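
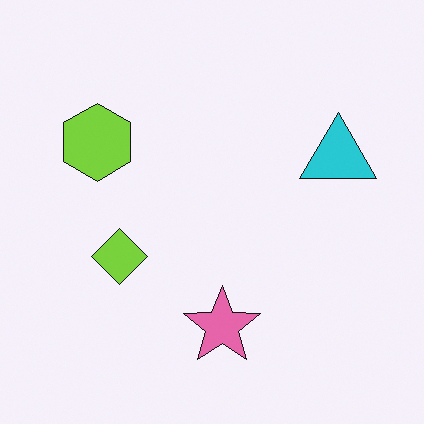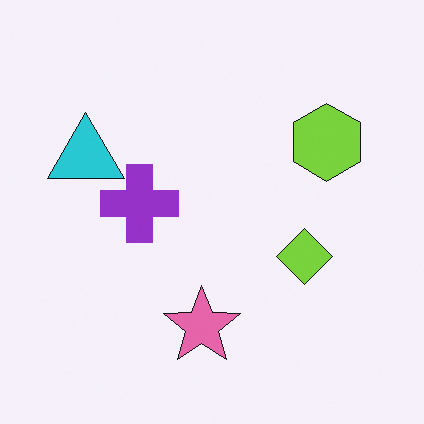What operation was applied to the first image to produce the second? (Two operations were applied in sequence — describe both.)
The second image is the first flipped horizontally (left ↔ right), then overlaid with an additional purple cross.

The cyan triangle is in the right of the first image and the left of the second — shapes on opposite sides of the vertical midline have swapped in a mirror flip. A purple cross appears in the second image that is absent from the first.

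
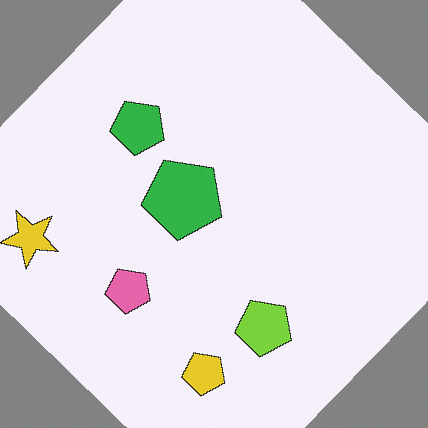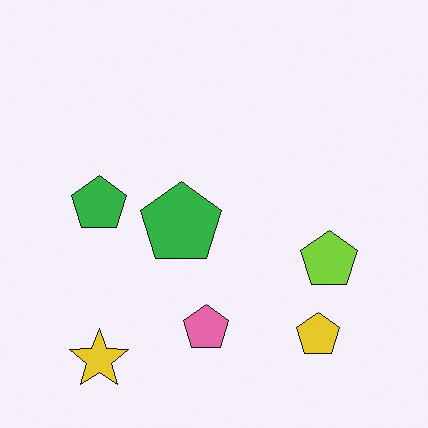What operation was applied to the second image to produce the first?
The transformation is: rotated clockwise by a large amount — several tens of degrees.

Every shape is tilted by the same angle and the image corners show triangular fill wedges — a whole-image rotation by a non-right angle.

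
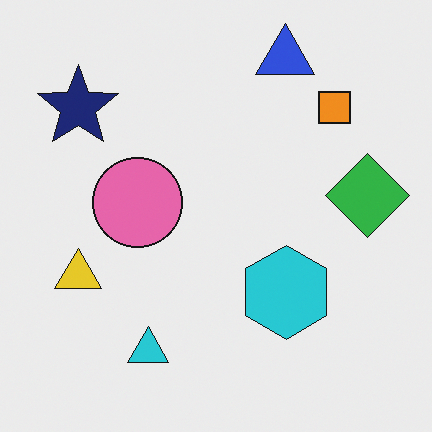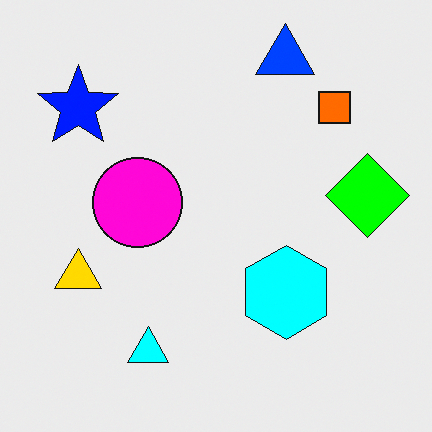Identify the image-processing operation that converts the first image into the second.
Heavily oversaturated.

All colors are more vivid — a global saturation change.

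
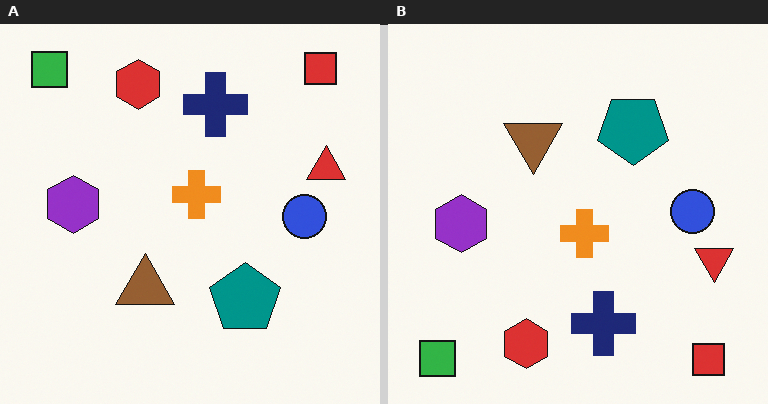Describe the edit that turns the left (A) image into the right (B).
The image was flipped vertically (top ↔ bottom).

The red square is in the top-right of the left (A) image and the bottom-right of the right (B) — shapes on opposite sides of the horizontal midline have swapped in a mirror flip.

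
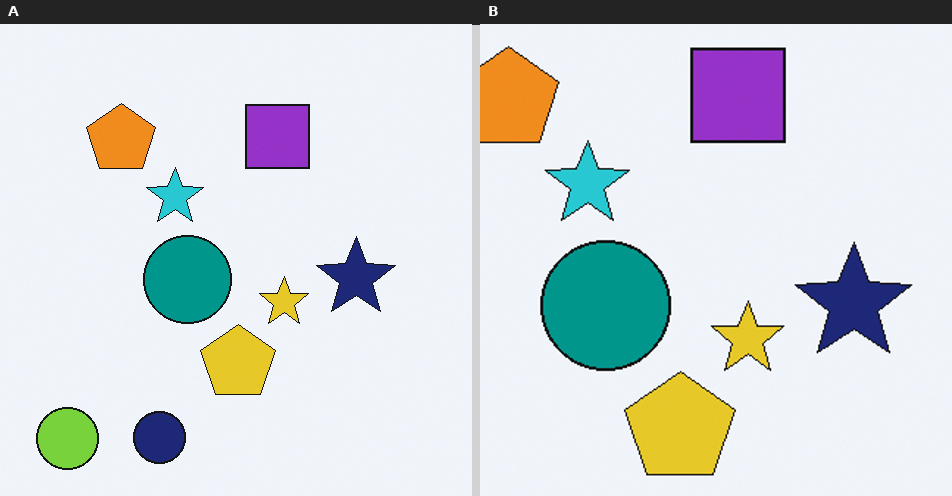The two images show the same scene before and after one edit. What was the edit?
Cropped slightly and scaled back up.

The visible shapes are larger and the field of view is narrower; shapes near the original edges may be partly or wholly outside the frame — a crop-and-rescale.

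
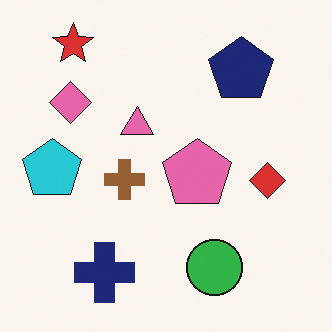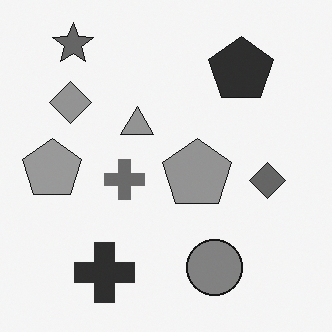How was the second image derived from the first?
It was converted to grayscale.

All color is removed — every shape is now a shade of grey.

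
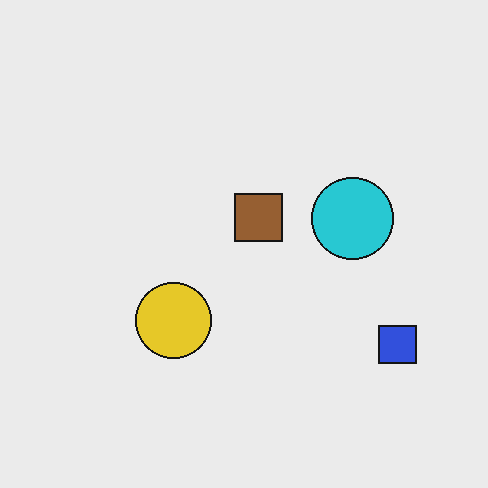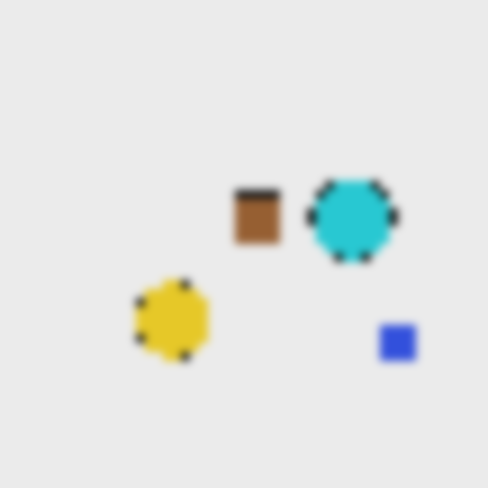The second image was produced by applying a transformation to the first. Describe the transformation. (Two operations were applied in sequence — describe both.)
The image was coarsely pixelated, then moderately blurred.

Shapes are reduced to large square blocks; fine edges and outlines are lost — a downscale-then-upscale (mosaic) effect. Shape edges and outlines are uniformly softened across the whole image.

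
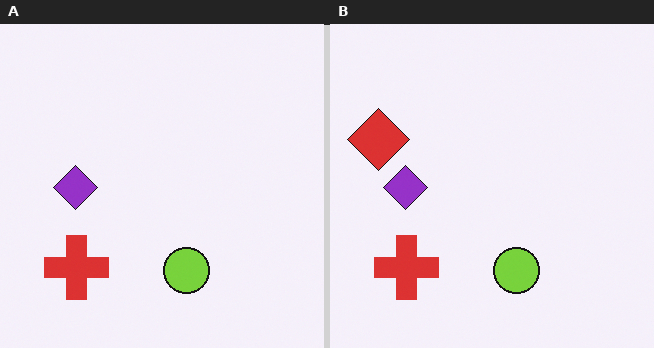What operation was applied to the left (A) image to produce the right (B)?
Overlaid with an additional red diamond.

A red diamond appears in the right (B) image that is absent from the left (A).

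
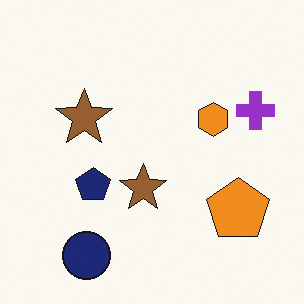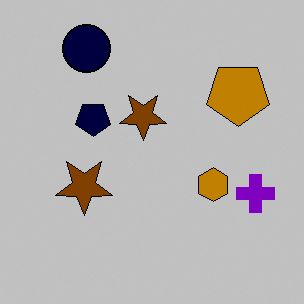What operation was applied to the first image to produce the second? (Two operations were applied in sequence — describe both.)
This is the original image flipped vertically (top ↔ bottom), then heavily posterized to just a handful of flat colors.

The navy circle is in the bottom-left of the first image and the top-left of the second — shapes on opposite sides of the horizontal midline have swapped in a mirror flip. Each flat color has snapped to a coarser quantized level — most visibly, the near-white background has dropped to a flat grey.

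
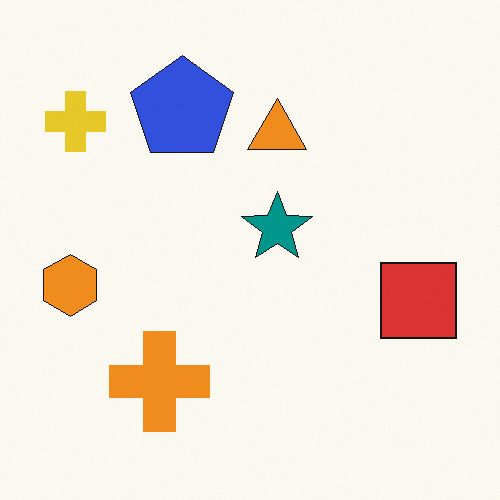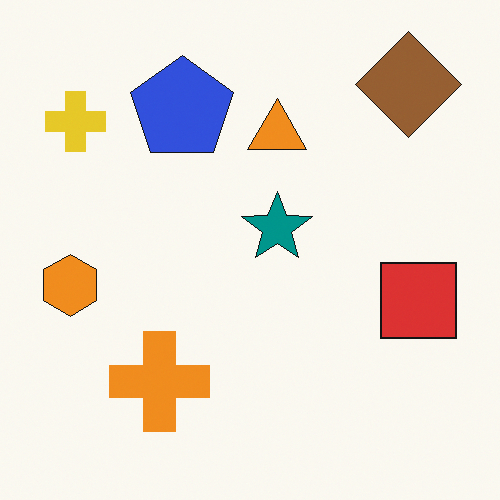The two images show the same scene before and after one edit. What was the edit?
This is the original image overlaid with an additional brown diamond.

A brown diamond appears in the second image that is absent from the first.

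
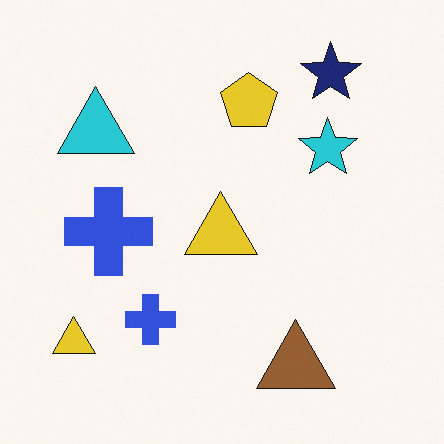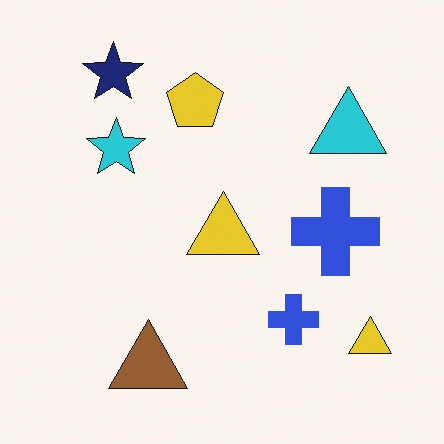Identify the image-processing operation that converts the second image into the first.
It was flipped horizontally (left ↔ right).

The cyan triangle is in the top-right of the second image and the top-left of the first — shapes on opposite sides of the vertical midline have swapped in a mirror flip.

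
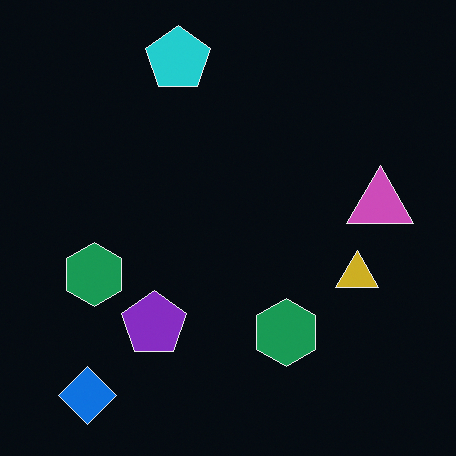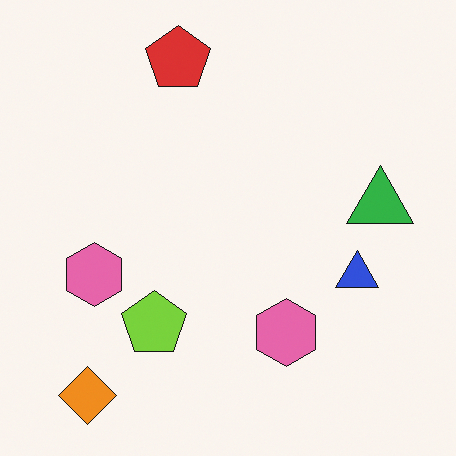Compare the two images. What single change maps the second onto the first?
The transformation is: color-inverted (negative).

The light background has become dark and every shape's color is its complement — a photographic negative.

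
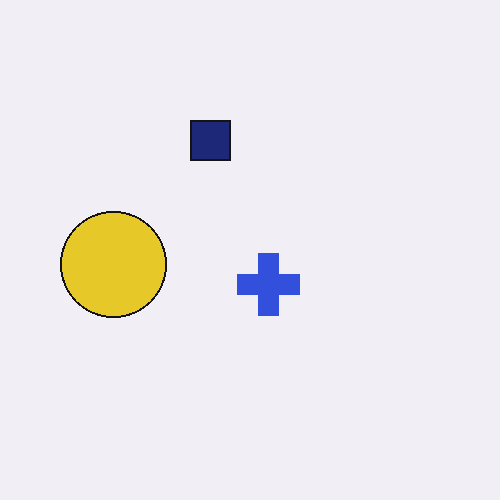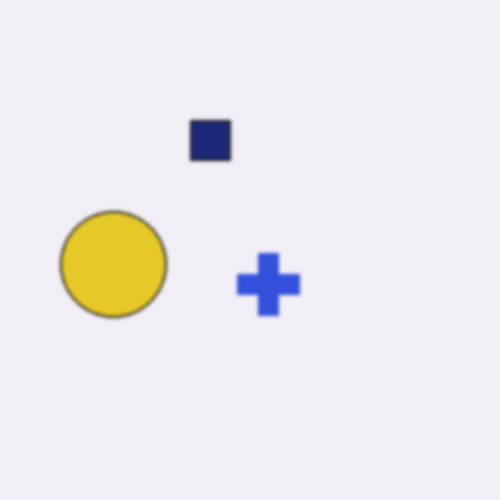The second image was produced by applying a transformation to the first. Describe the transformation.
It was slightly softened.

Shape edges and outlines are uniformly softened across the whole image.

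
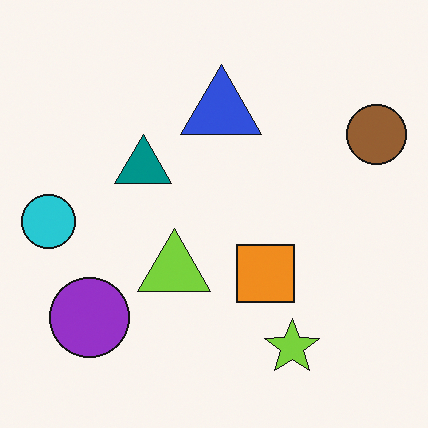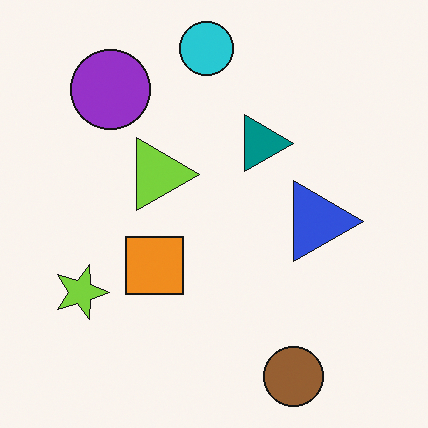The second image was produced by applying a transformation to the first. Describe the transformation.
The image was rotated 90° clockwise.

The brown circle sits in the top-right of the first image and the bottom-right of the second — consistent with a whole-image 90° clockwise rotation.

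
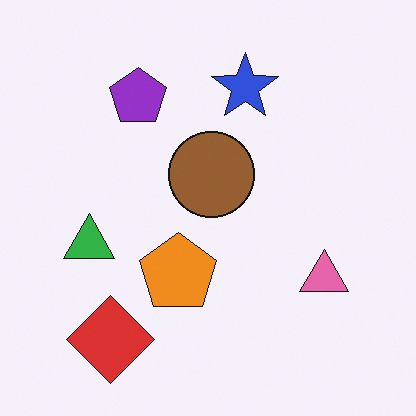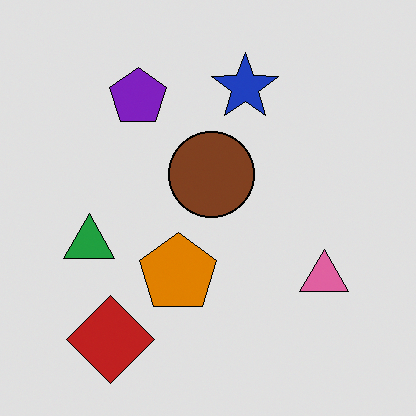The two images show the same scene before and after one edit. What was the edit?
The second image is the first posterized to a reduced palette.

Each flat color has snapped to a coarser quantized level — most visibly, the near-white background has dropped to a flat grey.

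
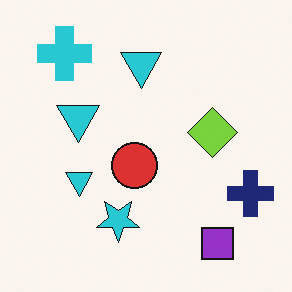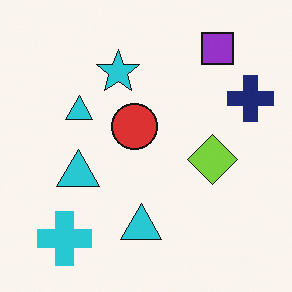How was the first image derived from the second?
This is the original image flipped vertically (top ↔ bottom).

The purple square is in the top-right of the second image and the bottom-right of the first — shapes on opposite sides of the horizontal midline have swapped in a mirror flip.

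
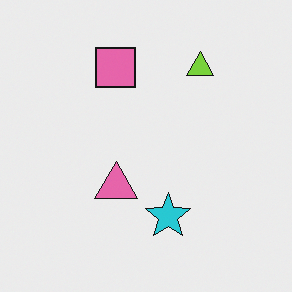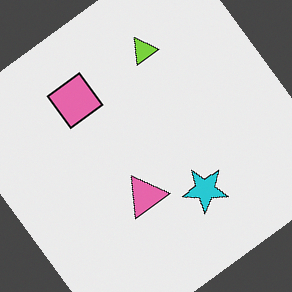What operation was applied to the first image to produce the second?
Rotated counter-clockwise by a large amount — several tens of degrees.

Every shape is tilted by the same angle and the image corners show triangular fill wedges — a whole-image rotation by a non-right angle.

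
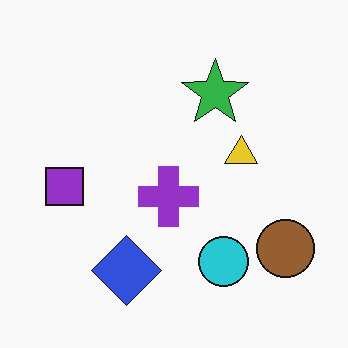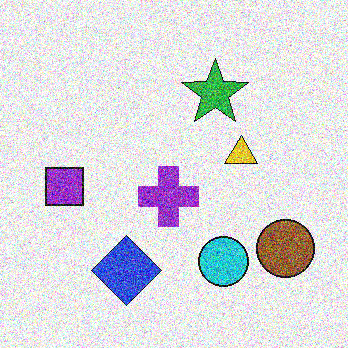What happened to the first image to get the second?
Degraded with a thick layer of grain.

Random speckle covers the whole image, including the flat background.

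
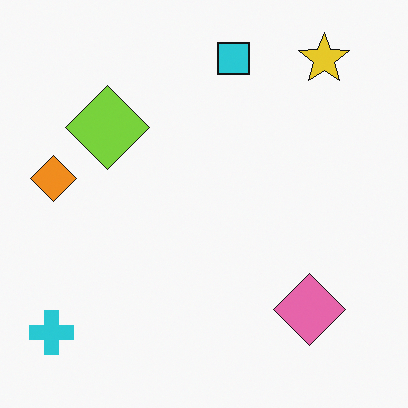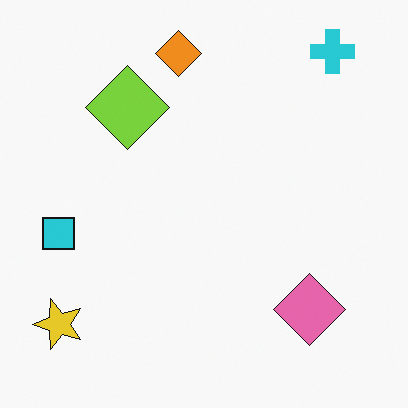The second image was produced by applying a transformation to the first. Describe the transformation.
Transposed (reflected across the top-left ↔ bottom-right diagonal).

Shapes have swapped their row and column positions — what was in the top-right is now in the bottom-left — a diagonal reflection.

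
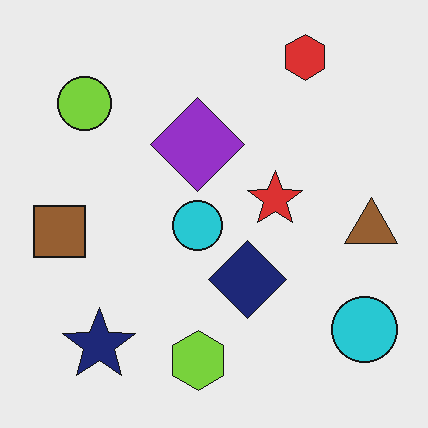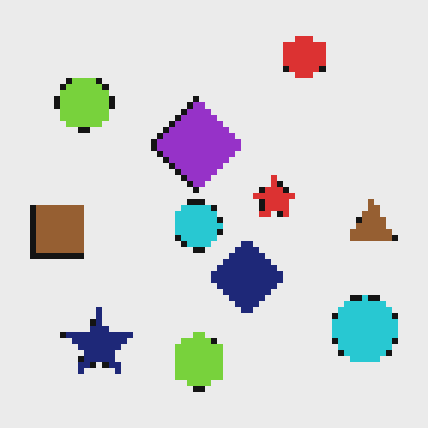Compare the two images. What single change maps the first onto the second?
Moderately pixelated.

Shapes are reduced to large square blocks; fine edges and outlines are lost — a downscale-then-upscale (mosaic) effect.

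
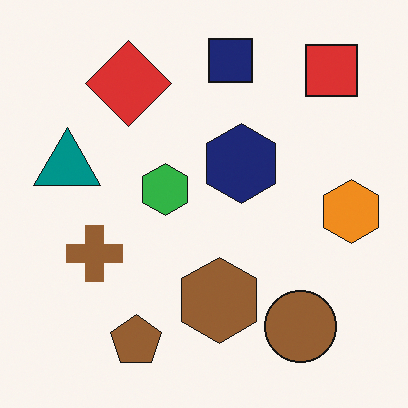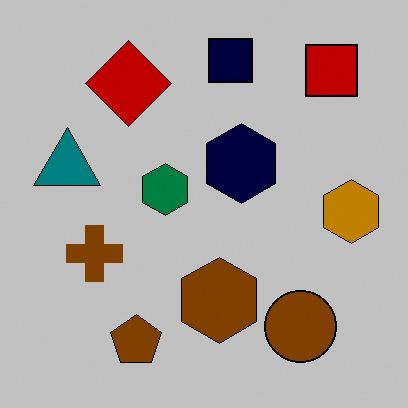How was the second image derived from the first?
The image was heavily posterized to just a handful of flat colors.

Each flat color has snapped to a coarser quantized level — most visibly, the near-white background has dropped to a flat grey.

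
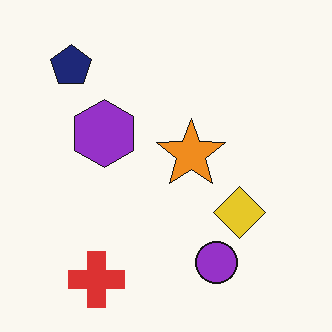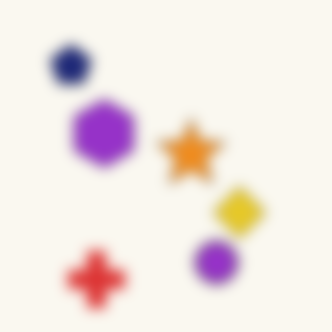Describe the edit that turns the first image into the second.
The image was strongly gaussian-blurred.

Shape edges and outlines are uniformly softened across the whole image.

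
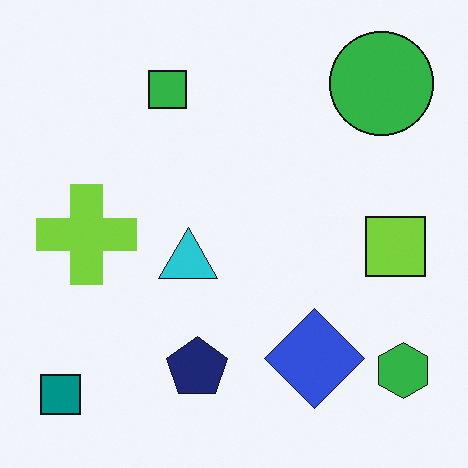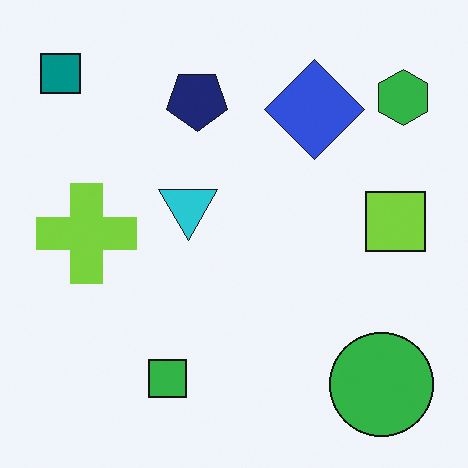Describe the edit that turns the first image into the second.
The image was flipped vertically (top ↔ bottom).

The teal square is in the bottom-left of the first image and the top-left of the second — shapes on opposite sides of the horizontal midline have swapped in a mirror flip.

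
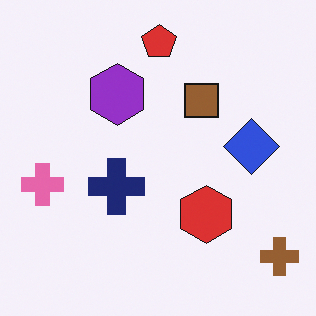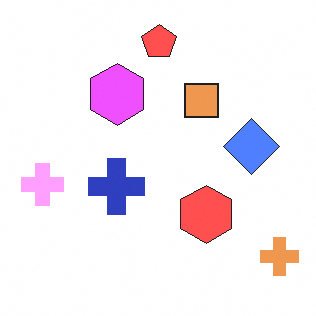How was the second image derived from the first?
This is the original image brightened a lot.

Every pixel — background and shapes alike — is uniformly brightened.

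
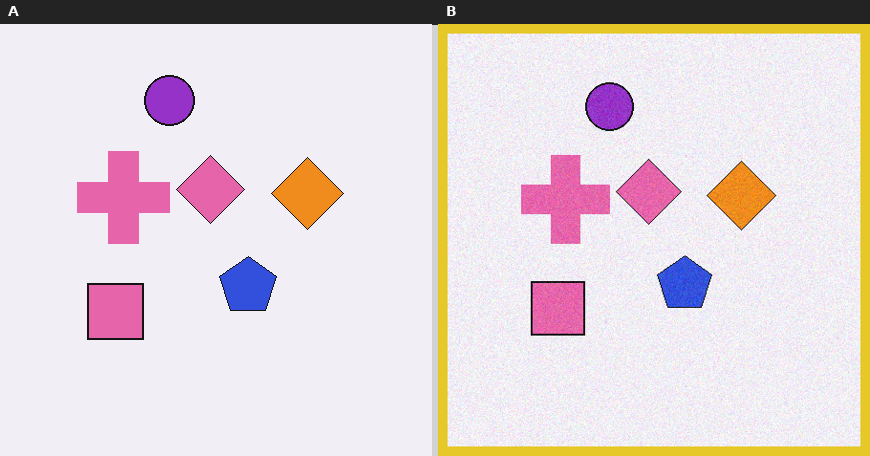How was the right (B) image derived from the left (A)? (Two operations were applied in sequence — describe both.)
The right (B) image is the left (A) degraded with a light layer of grain, then framed with a yellow border.

Random speckle covers the whole image, including the flat background. A solid yellow frame runs around the edge of the right (B) image, with the content slightly shrunk inside it.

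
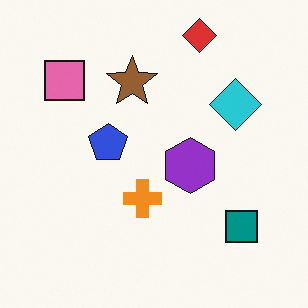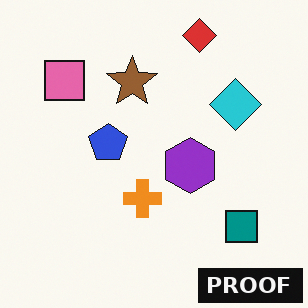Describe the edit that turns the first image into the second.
The image was watermarked with the text "PROOF" in the lower-right corner.

A dark label reading "PROOF" appears in the lower-right corner.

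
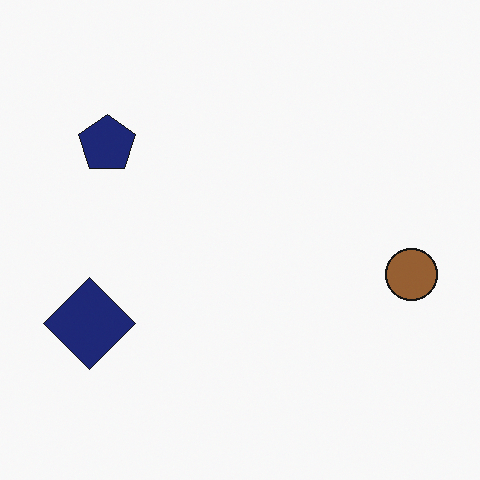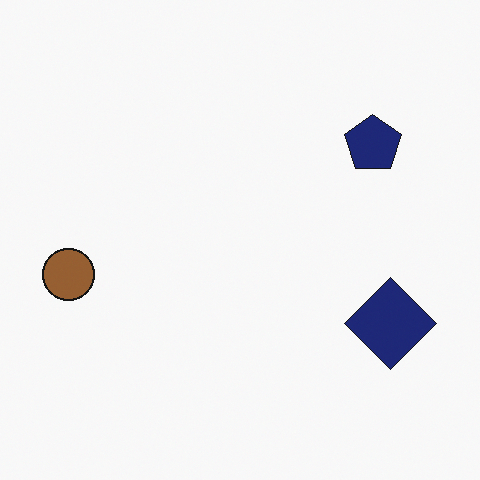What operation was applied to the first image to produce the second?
This is the original image flipped horizontally (left ↔ right).

The brown circle is in the right of the first image and the left of the second — shapes on opposite sides of the vertical midline have swapped in a mirror flip.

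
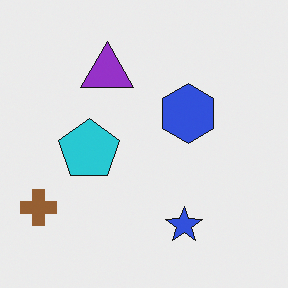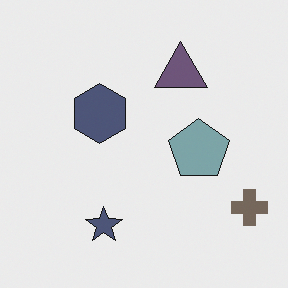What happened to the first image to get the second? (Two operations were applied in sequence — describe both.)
It was made much more muted (saturation change), then flipped horizontally (left ↔ right).

All colors are more muted and greyish — a global saturation change. The brown cross is in the bottom-left of the first image and the bottom-right of the second — shapes on opposite sides of the vertical midline have swapped in a mirror flip.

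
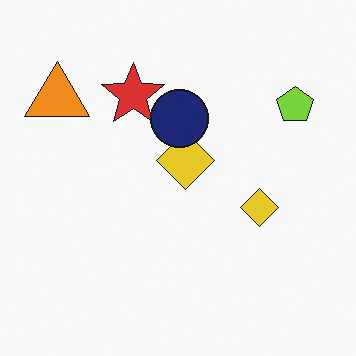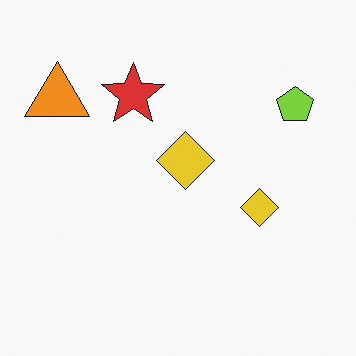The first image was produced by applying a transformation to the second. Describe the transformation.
It was overlaid with an additional navy circle.

A navy circle appears in the first image that is absent from the second.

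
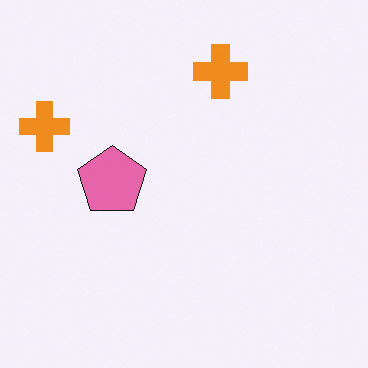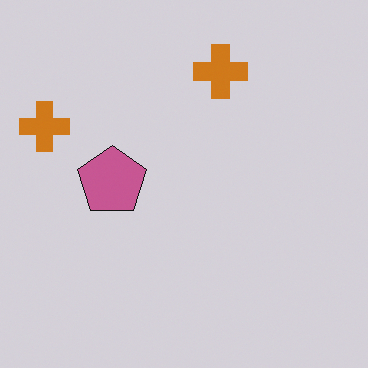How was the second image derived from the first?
The transformation is: slightly darkened.

Every pixel — background and shapes alike — is uniformly darkened.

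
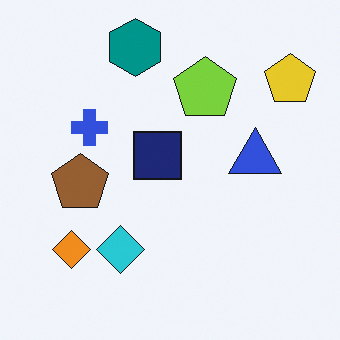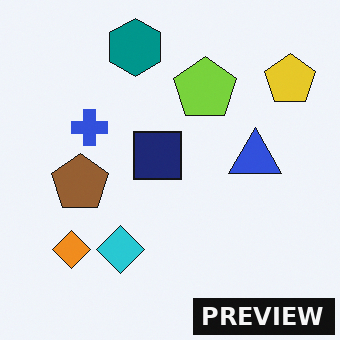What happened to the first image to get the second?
This is the original image watermarked with the text "PREVIEW" in the lower-right corner.

A dark label reading "PREVIEW" appears in the lower-right corner.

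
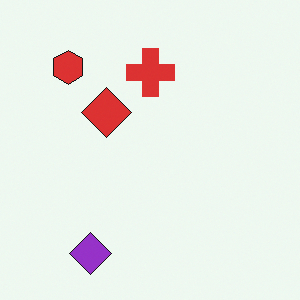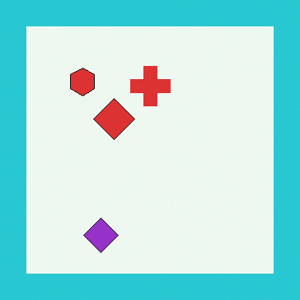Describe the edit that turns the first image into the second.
This is the original image framed with a cyan border.

A solid cyan frame runs around the edge of the second image, with the content slightly shrunk inside it.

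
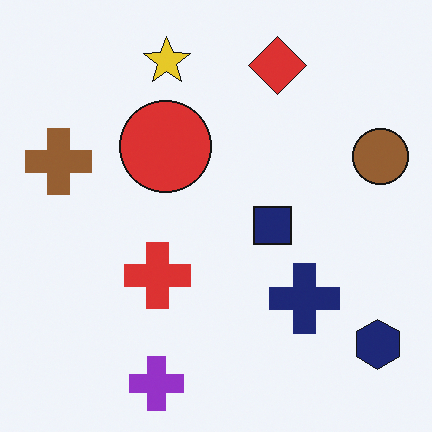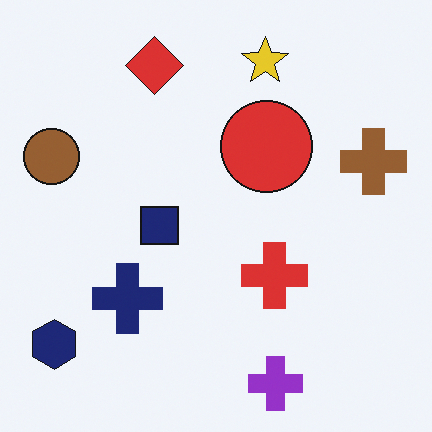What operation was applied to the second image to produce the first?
The transformation is: flipped horizontally (left ↔ right).

The brown circle is in the left of the second image and the right of the first — shapes on opposite sides of the vertical midline have swapped in a mirror flip.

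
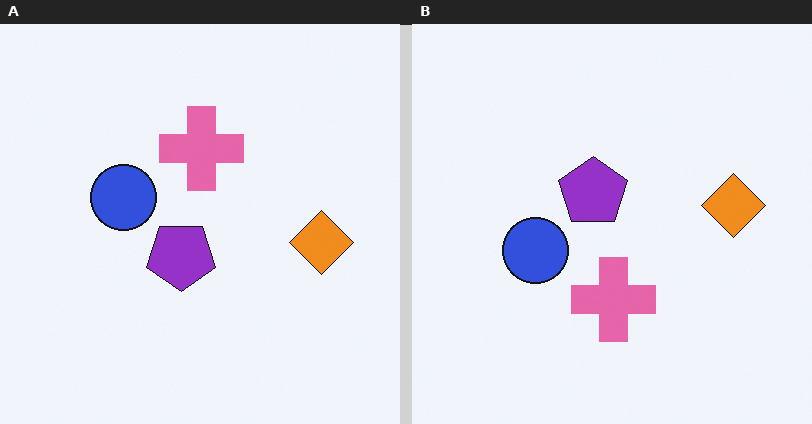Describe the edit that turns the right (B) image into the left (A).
This is the original image flipped vertically (top ↔ bottom).

The pink cross is in the bottom of the right (B) image and the top of the left (A) — shapes on opposite sides of the horizontal midline have swapped in a mirror flip.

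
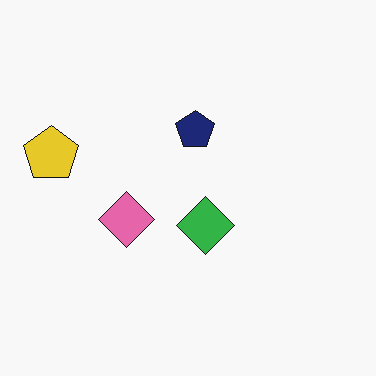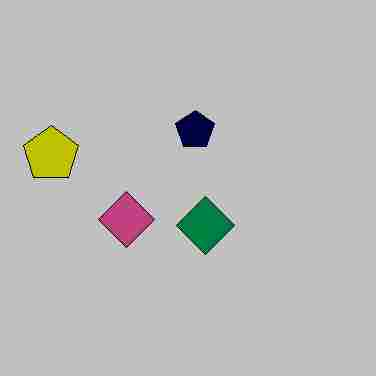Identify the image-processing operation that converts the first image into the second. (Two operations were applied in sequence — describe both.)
This is the original image heavily posterized to just a handful of flat colors, then degraded with heavy JPEG compression.

Each flat color has snapped to a coarser quantized level — most visibly, the near-white background has dropped to a flat grey. Blocky 8×8 compression artifacts appear around shape edges and the flat background shows ringing — characteristic JPEG degradation.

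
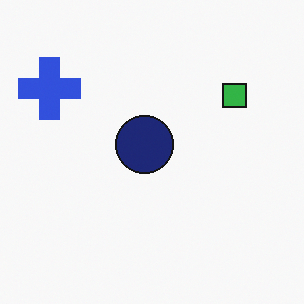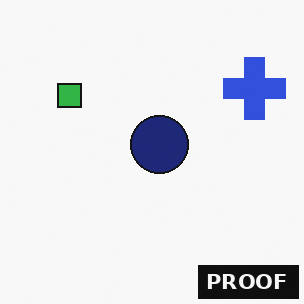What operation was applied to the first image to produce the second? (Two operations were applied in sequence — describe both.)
The second image is the first flipped horizontally (left ↔ right), then watermarked with the text "PROOF" in the lower-right corner.

The blue cross is in the top-left of the first image and the top-right of the second — shapes on opposite sides of the vertical midline have swapped in a mirror flip. A dark label reading "PROOF" appears in the lower-right corner.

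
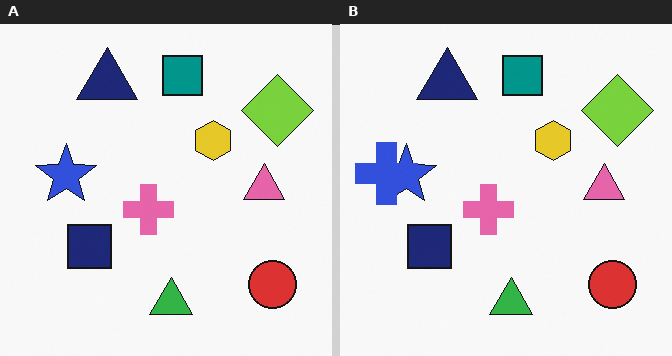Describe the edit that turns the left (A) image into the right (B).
The right (B) image is the left (A) overlaid with an additional blue cross.

A blue cross appears in the right (B) image that is absent from the left (A).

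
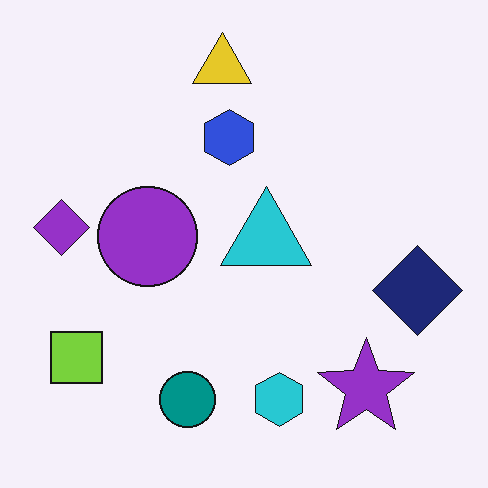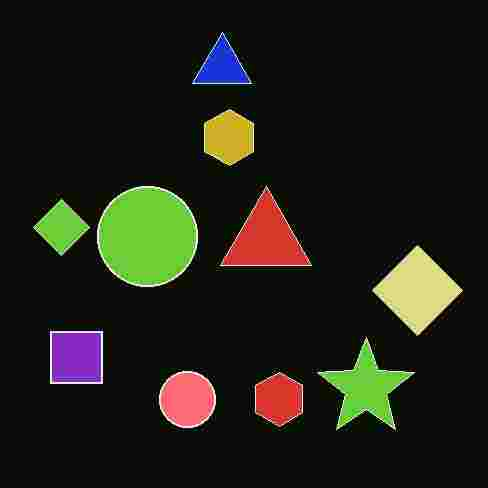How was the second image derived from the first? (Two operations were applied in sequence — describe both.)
The image was color-inverted (negative), then heavily JPEG-compressed with obvious blocking artifacts.

The light background has become dark and every shape's color is its complement — a photographic negative. Blocky 8×8 compression artifacts appear around shape edges and the flat background shows ringing — characteristic JPEG degradation.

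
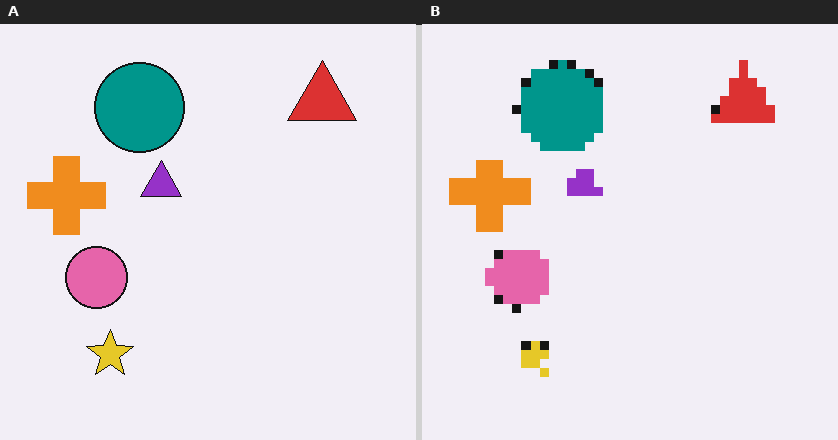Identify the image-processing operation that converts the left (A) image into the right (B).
The transformation is: coarsely pixelated.

Shapes are reduced to large square blocks; fine edges and outlines are lost — a downscale-then-upscale (mosaic) effect.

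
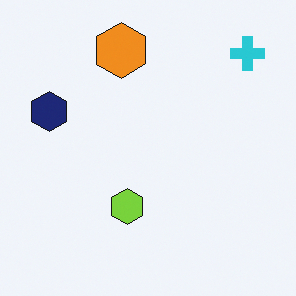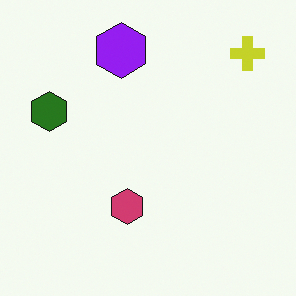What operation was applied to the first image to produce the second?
The second image is the first hue-shifted by a large amount.

Every shape's color has rotated by the same amount around the hue wheel — a uniform hue shift.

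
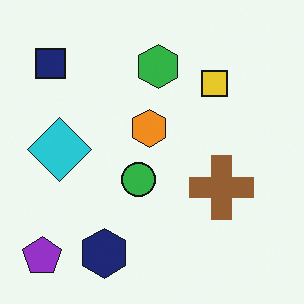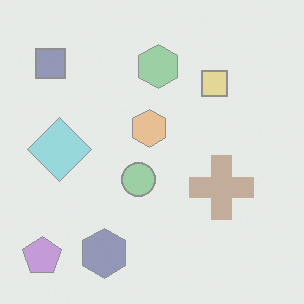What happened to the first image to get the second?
The transformation is: given much lower contrast.

Tones are pushed toward mid-grey across the whole image — a global contrast change.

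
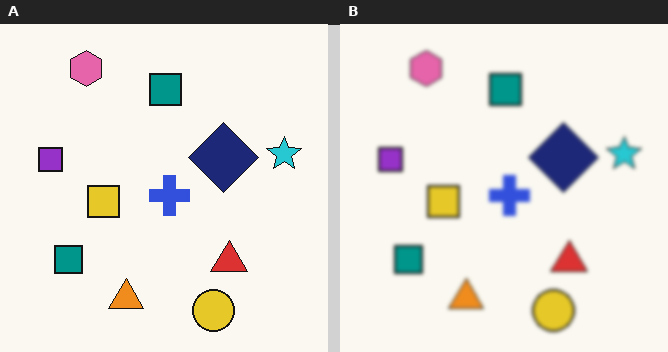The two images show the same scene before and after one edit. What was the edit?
It was lightly blurred.

Shape edges and outlines are uniformly softened across the whole image.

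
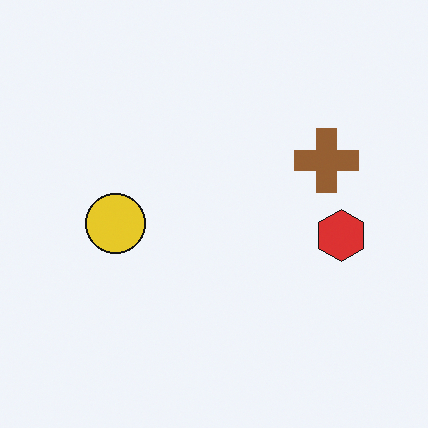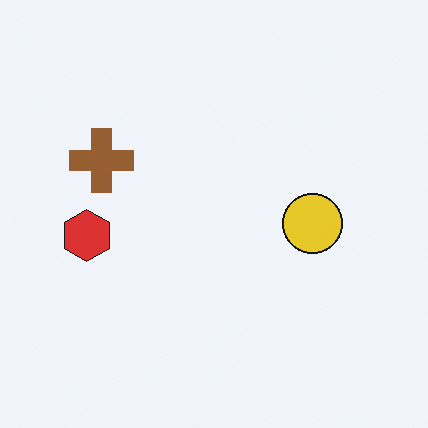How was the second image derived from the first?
This is the original image flipped horizontally (left ↔ right).

The red hexagon is in the right of the first image and the left of the second — shapes on opposite sides of the vertical midline have swapped in a mirror flip.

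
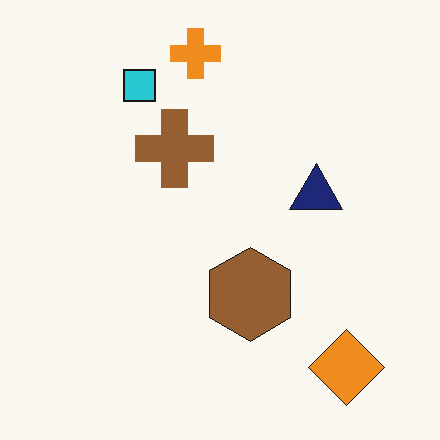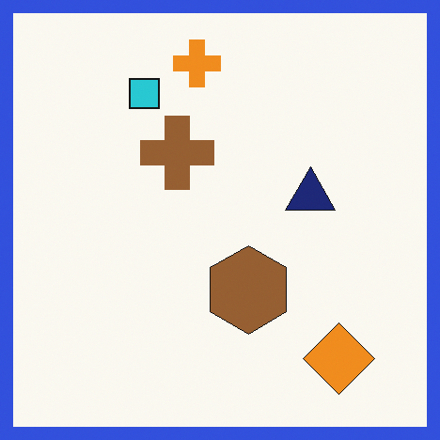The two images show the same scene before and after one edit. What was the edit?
It was framed with a blue border.

A solid blue frame runs around the edge of the second image, with the content slightly shrunk inside it.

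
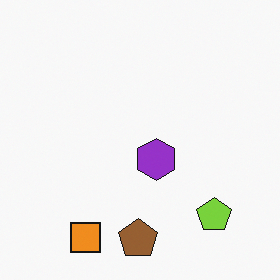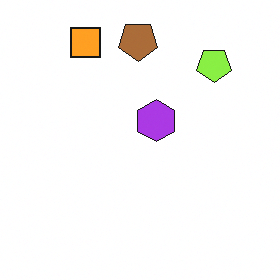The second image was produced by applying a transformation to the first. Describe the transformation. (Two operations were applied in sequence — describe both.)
This is the original image brightened a little, then flipped vertically (top ↔ bottom).

Every pixel — background and shapes alike — is uniformly brightened. The brown pentagon is in the bottom of the first image and the top of the second — shapes on opposite sides of the horizontal midline have swapped in a mirror flip.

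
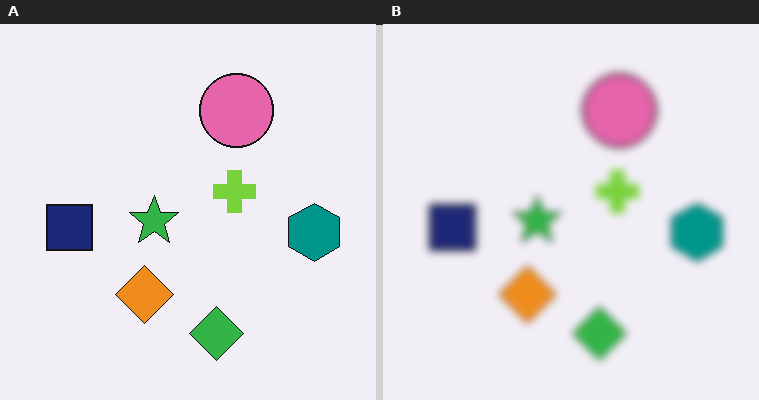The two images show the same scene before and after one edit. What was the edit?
The transformation is: noticeably gaussian-blurred.

Shape edges and outlines are uniformly softened across the whole image.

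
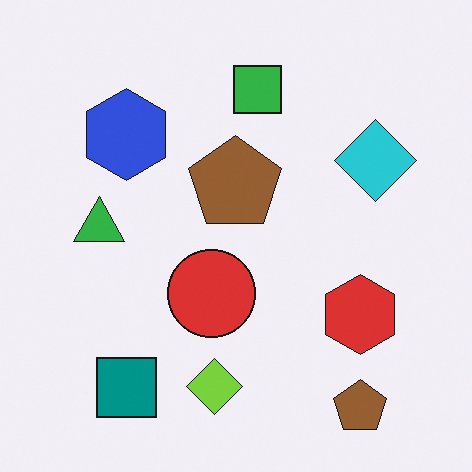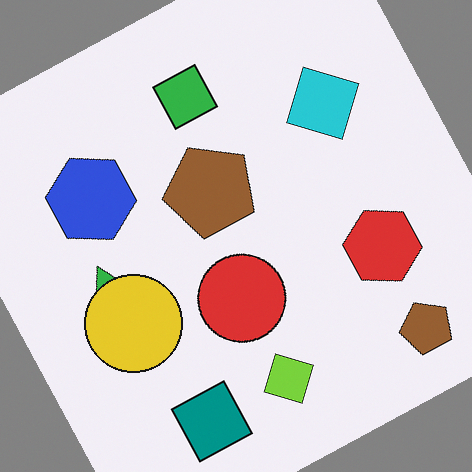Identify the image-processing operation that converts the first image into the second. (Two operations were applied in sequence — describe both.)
Rotated counter-clockwise by a moderate amount, then overlaid with an additional yellow circle.

Every shape is tilted by the same angle and the image corners show triangular fill wedges — a whole-image rotation by a non-right angle. A yellow circle appears in the second image that is absent from the first.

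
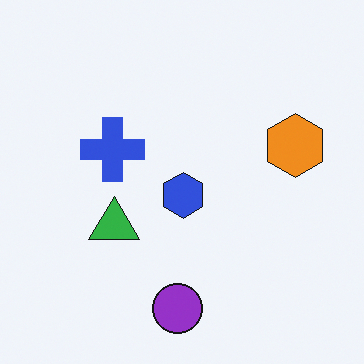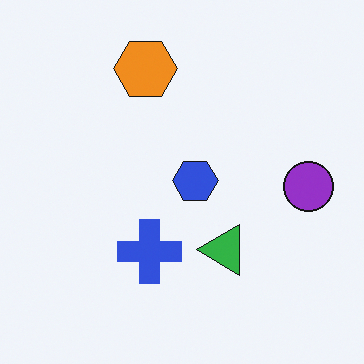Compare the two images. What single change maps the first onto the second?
The image was rotated 90° counter-clockwise.

The purple circle sits in the bottom of the first image and the right of the second — consistent with a whole-image 90° counter-clockwise rotation.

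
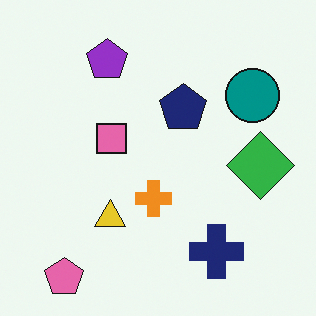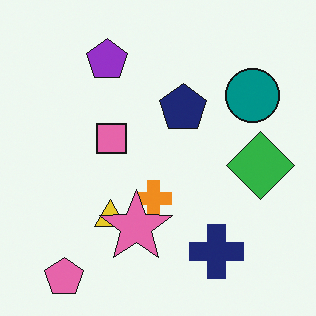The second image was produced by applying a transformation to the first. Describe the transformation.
Overlaid with an additional pink star.

A pink star appears in the second image that is absent from the first.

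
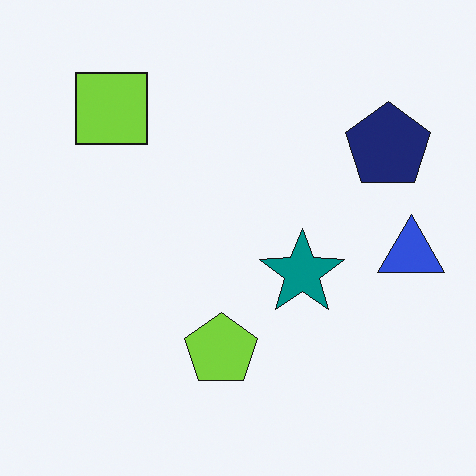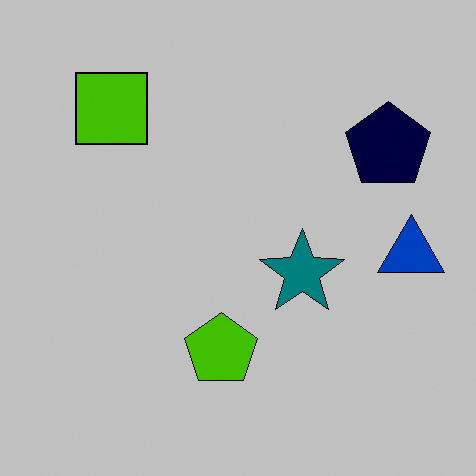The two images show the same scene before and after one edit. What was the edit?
The transformation is: aggressively posterized.

Each flat color has snapped to a coarser quantized level — most visibly, the near-white background has dropped to a flat grey.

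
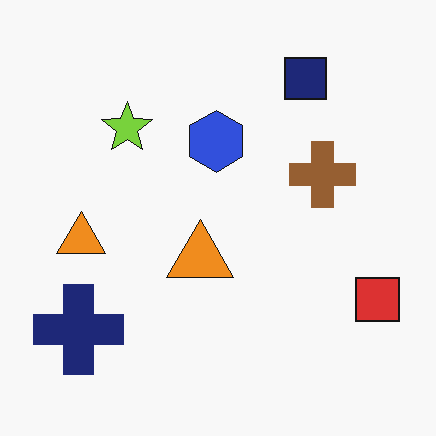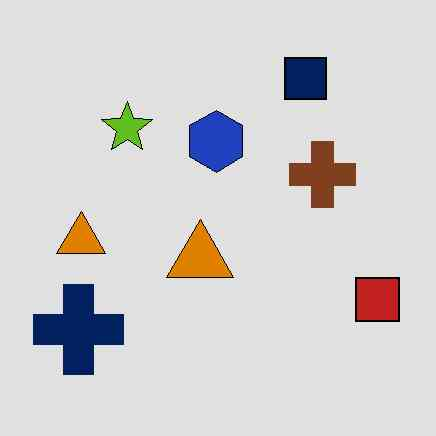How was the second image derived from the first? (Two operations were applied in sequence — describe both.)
The transformation is: posterized to a reduced palette, then JPEG-compressed with visible artifacts.

Each flat color has snapped to a coarser quantized level — most visibly, the near-white background has dropped to a flat grey. Blocky 8×8 compression artifacts appear around shape edges and the flat background shows ringing — characteristic JPEG degradation.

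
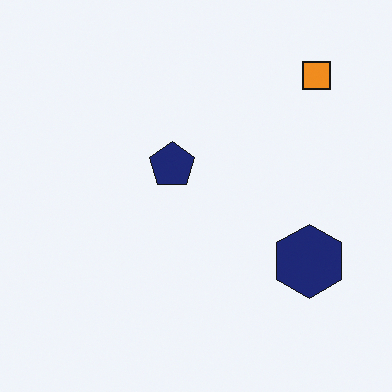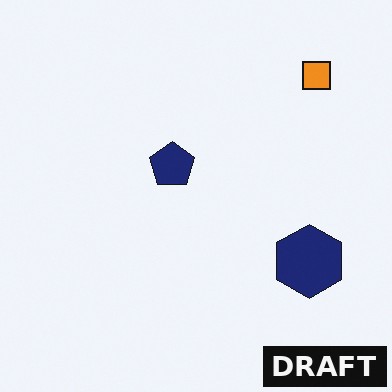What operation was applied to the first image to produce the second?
The image was watermarked with the text "DRAFT" in the lower-right corner.

A dark label reading "DRAFT" appears in the lower-right corner.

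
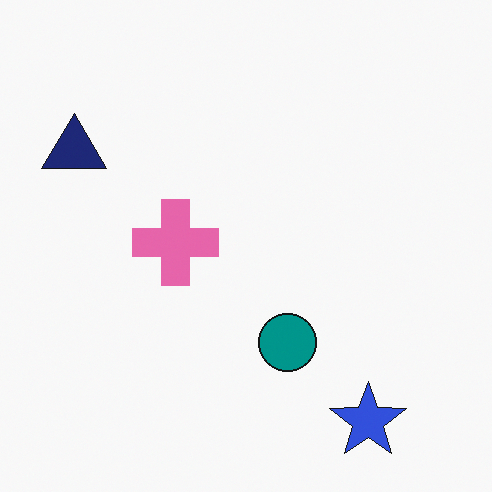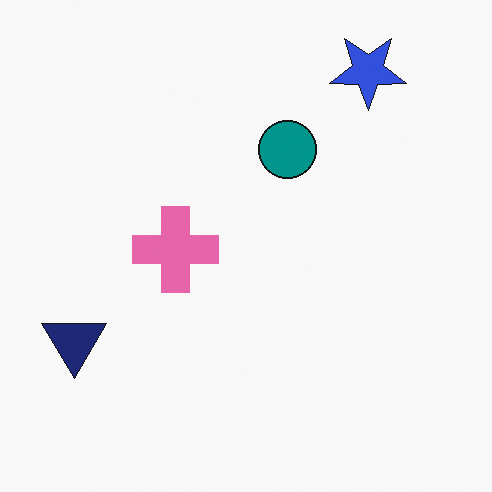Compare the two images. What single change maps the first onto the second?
The second image is the first flipped vertically (top ↔ bottom).

The blue star is in the bottom-right of the first image and the top-right of the second — shapes on opposite sides of the horizontal midline have swapped in a mirror flip.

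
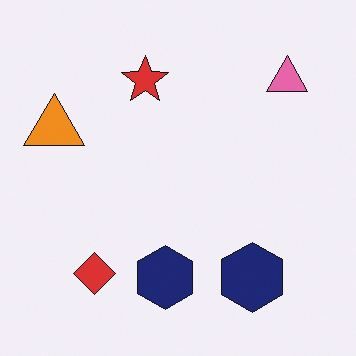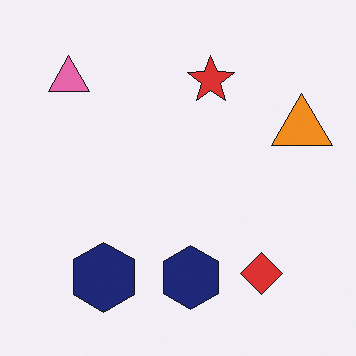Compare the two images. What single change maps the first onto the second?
Flipped horizontally (left ↔ right).

The orange triangle is in the left of the first image and the right of the second — shapes on opposite sides of the vertical midline have swapped in a mirror flip.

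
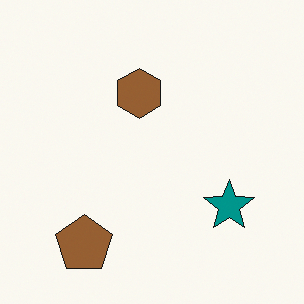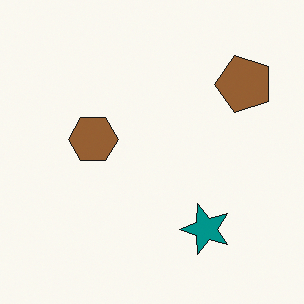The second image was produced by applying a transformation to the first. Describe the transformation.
Transposed (reflected across the top-left ↔ bottom-right diagonal).

Shapes have swapped their row and column positions — what was in the top-right is now in the bottom-left — a diagonal reflection.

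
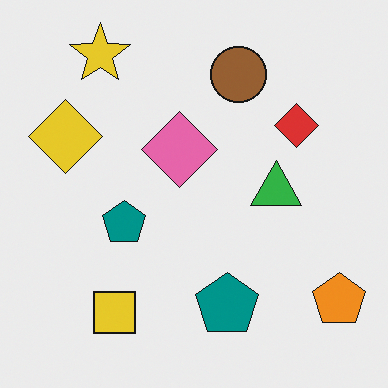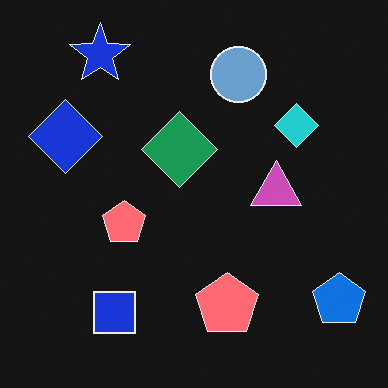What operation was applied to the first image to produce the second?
The image was color-inverted (negative).

The light background has become dark and every shape's color is its complement — a photographic negative.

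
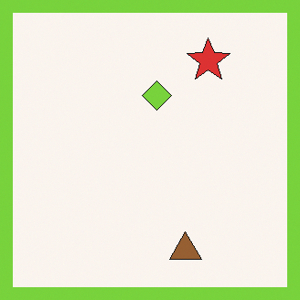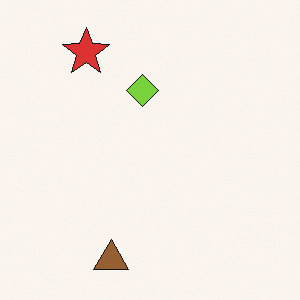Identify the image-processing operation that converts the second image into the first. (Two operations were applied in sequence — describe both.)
Flipped horizontally (left ↔ right), then framed with a lime border.

The red star is in the top-left of the second image and the top-right of the first — shapes on opposite sides of the vertical midline have swapped in a mirror flip. A solid lime frame runs around the edge of the first image, with the content slightly shrunk inside it.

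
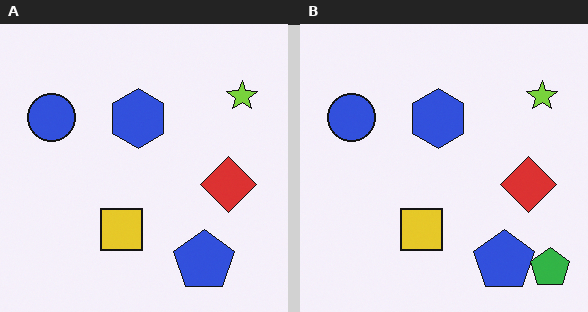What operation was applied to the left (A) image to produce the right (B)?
Overlaid with an additional green pentagon.

A green pentagon appears in the right (B) image that is absent from the left (A).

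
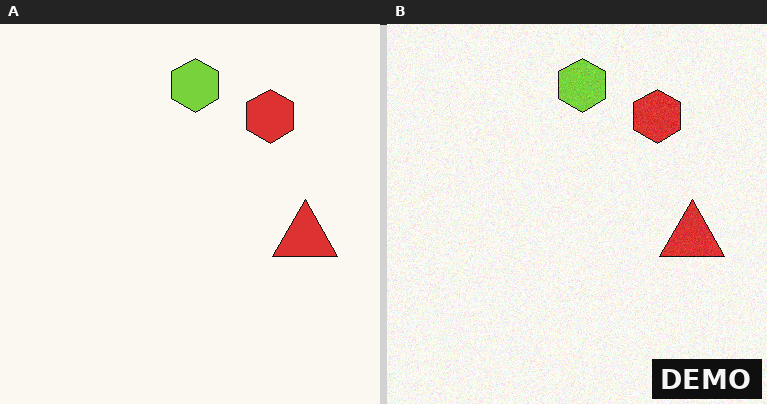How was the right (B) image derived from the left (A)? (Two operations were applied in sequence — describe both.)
The right (B) image is the left (A) degraded with a light layer of grain, then watermarked with the text "DEMO" in the lower-right corner.

Random speckle covers the whole image, including the flat background. A dark label reading "DEMO" appears in the lower-right corner.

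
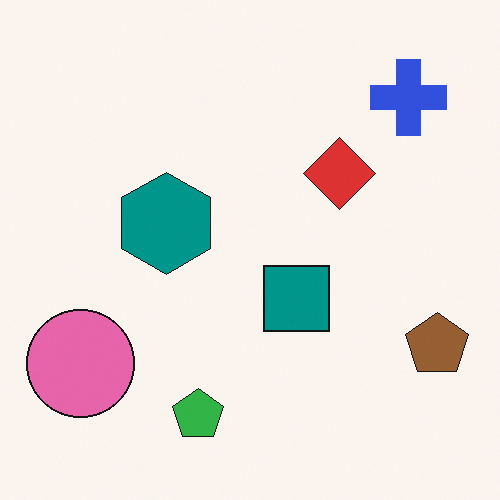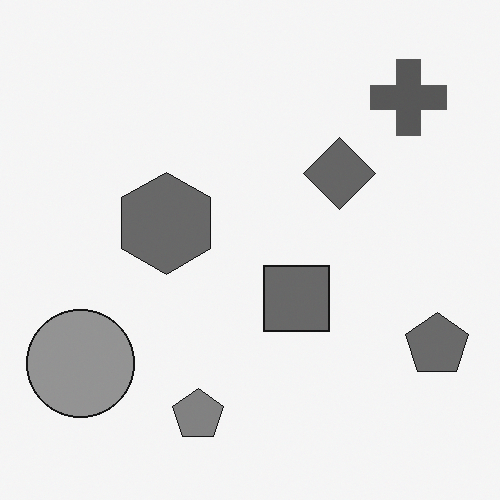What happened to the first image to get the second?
It was converted to grayscale.

All color is removed — every shape is now a shade of grey.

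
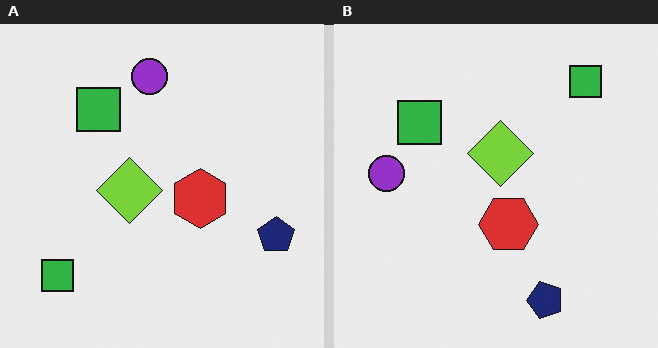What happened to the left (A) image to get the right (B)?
It was transposed (reflected across the top-left ↔ bottom-right diagonal).

Shapes have swapped their row and column positions — what was in the top-right is now in the bottom-left — a diagonal reflection.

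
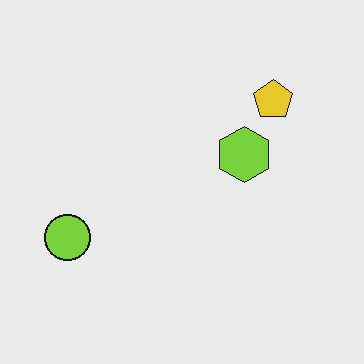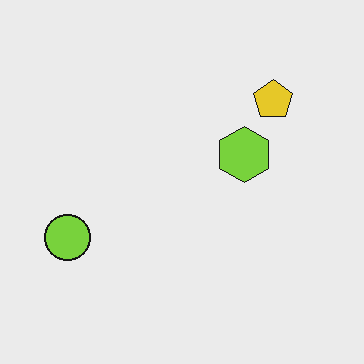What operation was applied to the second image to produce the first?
The transformation is: given moderate JPEG compression.

Blocky 8×8 compression artifacts appear around shape edges and the flat background shows ringing — characteristic JPEG degradation.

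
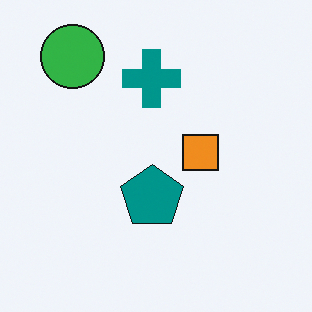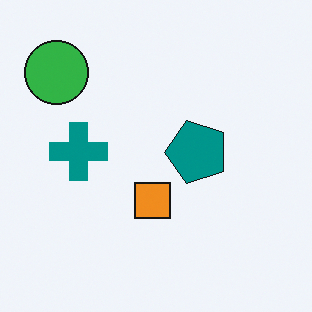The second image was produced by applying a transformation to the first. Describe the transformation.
The second image is the first transposed (reflected across the top-left ↔ bottom-right diagonal).

Shapes have swapped their row and column positions — what was in the top-right is now in the bottom-left — a diagonal reflection.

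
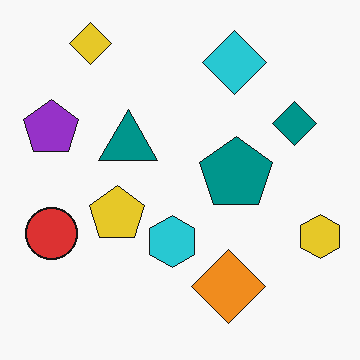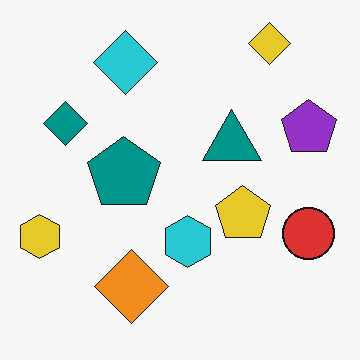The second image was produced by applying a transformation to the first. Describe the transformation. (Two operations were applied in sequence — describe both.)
Flipped horizontally (left ↔ right), then JPEG-compressed with visible artifacts.

The yellow hexagon is in the right of the first image and the left of the second — shapes on opposite sides of the vertical midline have swapped in a mirror flip. Blocky 8×8 compression artifacts appear around shape edges and the flat background shows ringing — characteristic JPEG degradation.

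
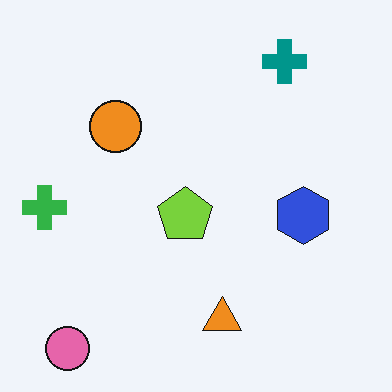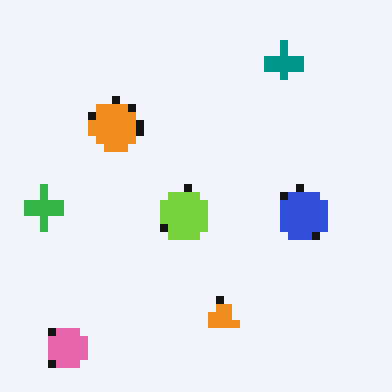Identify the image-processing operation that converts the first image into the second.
The image was pixelated into visible square blocks.

Shapes are reduced to large square blocks; fine edges and outlines are lost — a downscale-then-upscale (mosaic) effect.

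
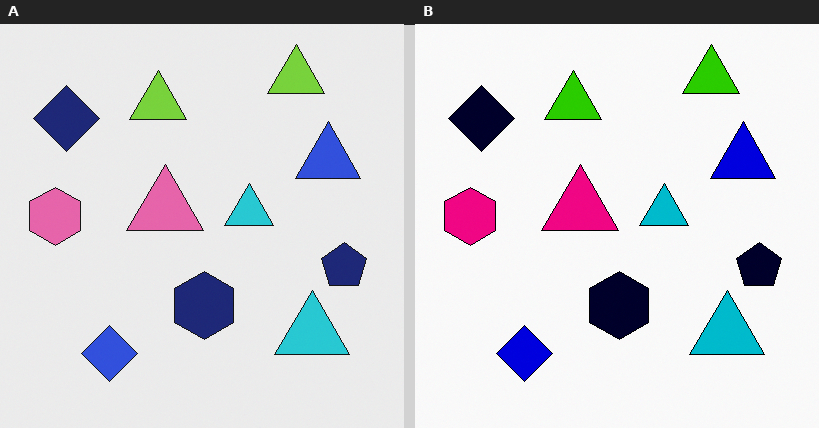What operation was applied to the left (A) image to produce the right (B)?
This is the original image boosted in contrast.

Tones are pushed away from mid-grey across the whole image — a global contrast change.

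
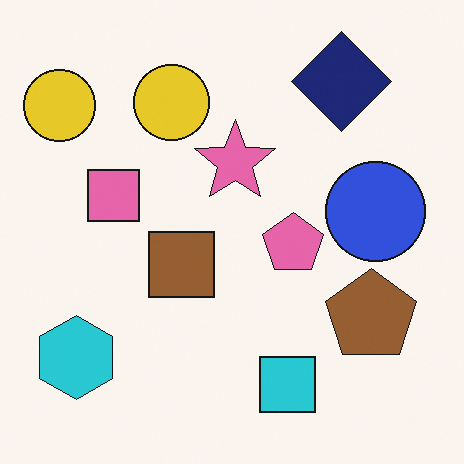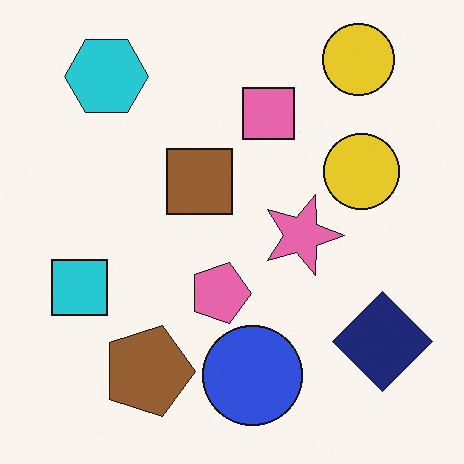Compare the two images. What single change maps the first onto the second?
The image was rotated 90° clockwise.

The cyan hexagon sits in the bottom-left of the first image and the top-left of the second — consistent with a whole-image 90° clockwise rotation.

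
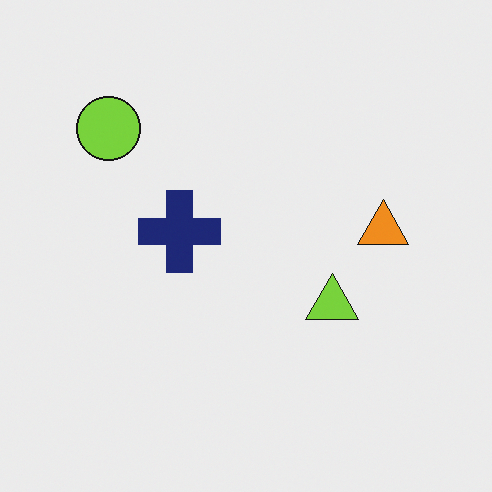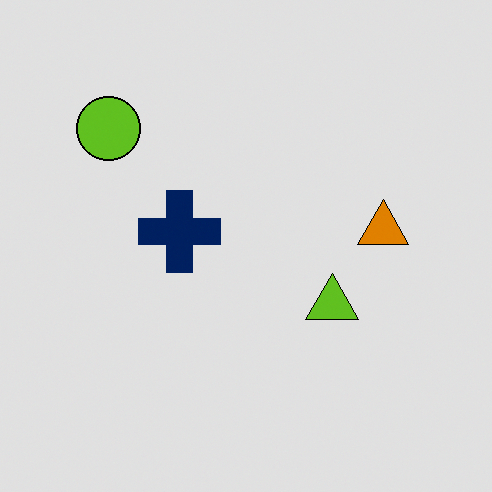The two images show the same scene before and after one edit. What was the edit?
The second image is the first moderately posterized.

Each flat color has snapped to a coarser quantized level — most visibly, the near-white background has dropped to a flat grey.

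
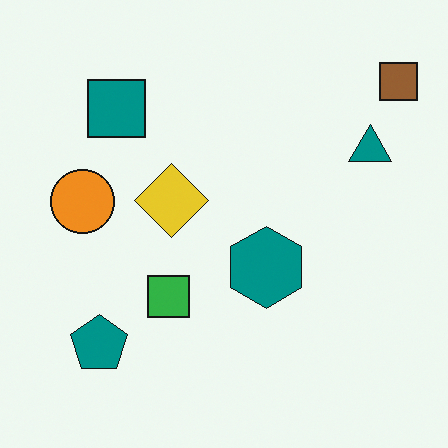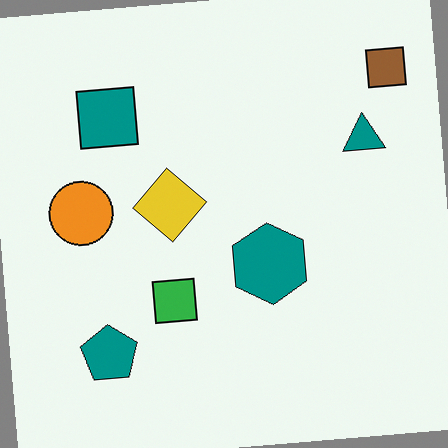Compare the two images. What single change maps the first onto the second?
The image was rotated counter-clockwise by a small amount.

Every shape is tilted by the same angle and the image corners show triangular fill wedges — a whole-image rotation by a non-right angle.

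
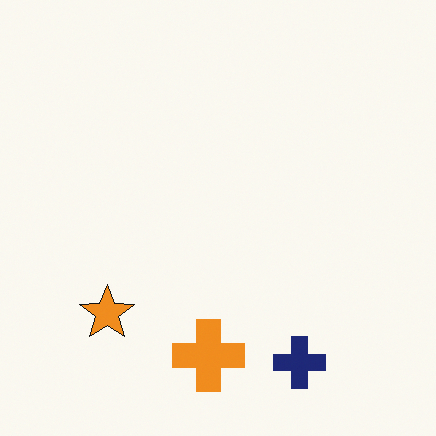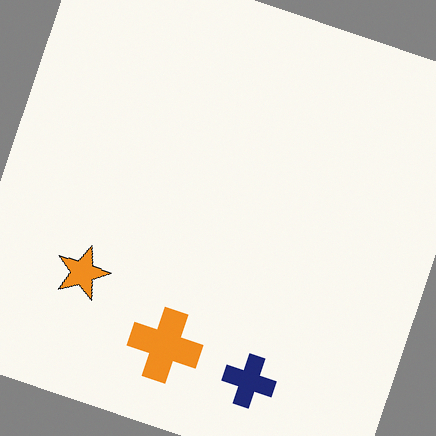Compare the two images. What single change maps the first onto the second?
It was rotated clockwise by a moderate amount.

Every shape is tilted by the same angle and the image corners show triangular fill wedges — a whole-image rotation by a non-right angle.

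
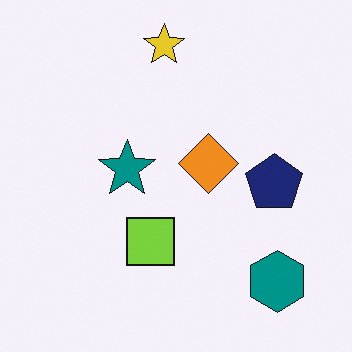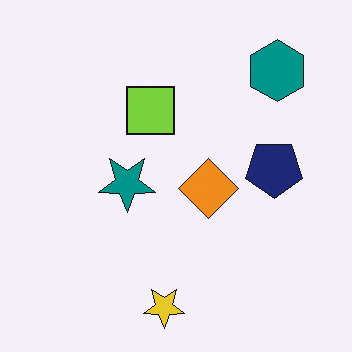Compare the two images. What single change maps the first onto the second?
This is the original image flipped vertically (top ↔ bottom).

The yellow star is in the top of the first image and the bottom of the second — shapes on opposite sides of the horizontal midline have swapped in a mirror flip.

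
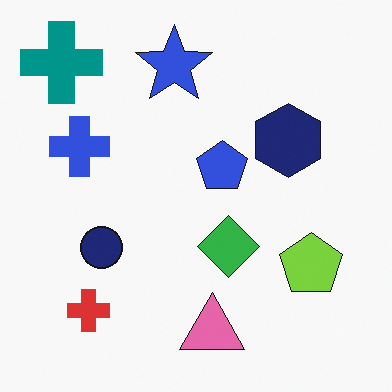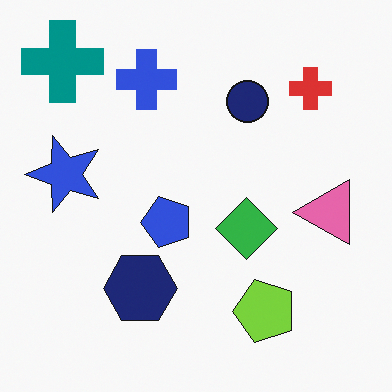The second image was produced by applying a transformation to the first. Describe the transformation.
The transformation is: transposed (reflected across the top-left ↔ bottom-right diagonal).

Shapes have swapped their row and column positions — what was in the top-right is now in the bottom-left — a diagonal reflection.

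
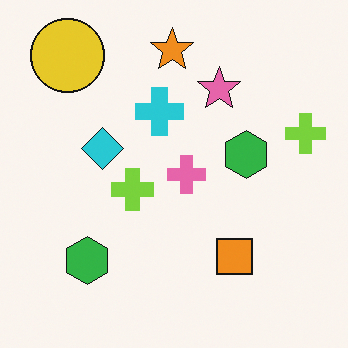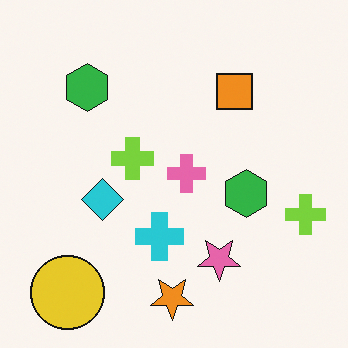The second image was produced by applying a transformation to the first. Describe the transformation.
Flipped vertically (top ↔ bottom).

The orange star is in the top of the first image and the bottom of the second — shapes on opposite sides of the horizontal midline have swapped in a mirror flip.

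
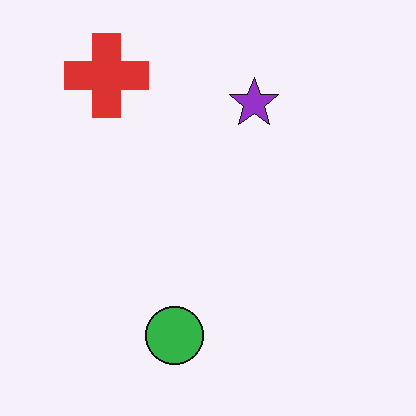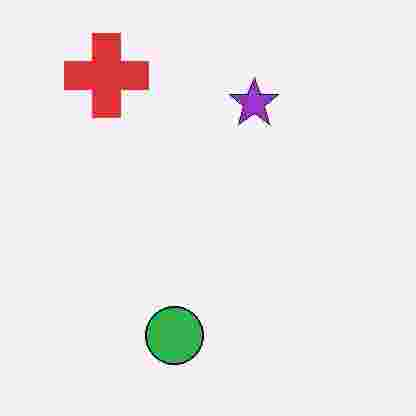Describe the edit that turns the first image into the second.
This is the original image degraded with heavy JPEG compression.

Blocky 8×8 compression artifacts appear around shape edges and the flat background shows ringing — characteristic JPEG degradation.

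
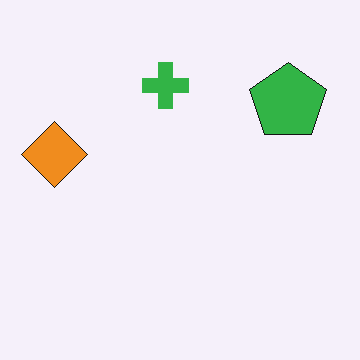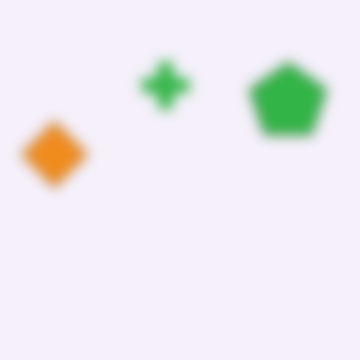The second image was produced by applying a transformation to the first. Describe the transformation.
It was heavily blurred.

Shape edges and outlines are uniformly softened across the whole image.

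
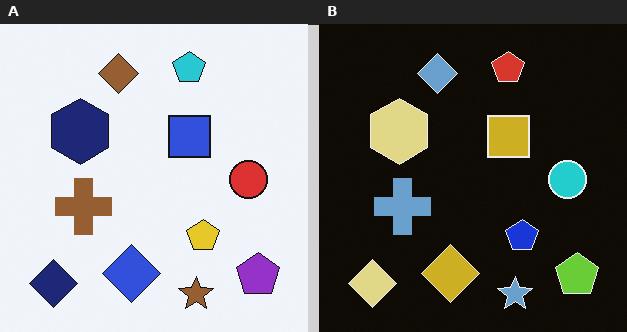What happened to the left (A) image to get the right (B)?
It was color-inverted (negative).

The light background has become dark and every shape's color is its complement — a photographic negative.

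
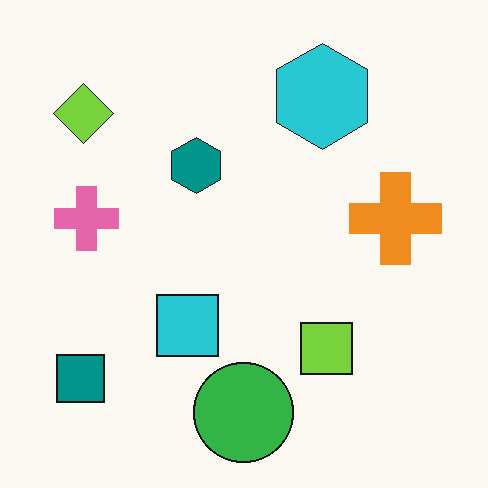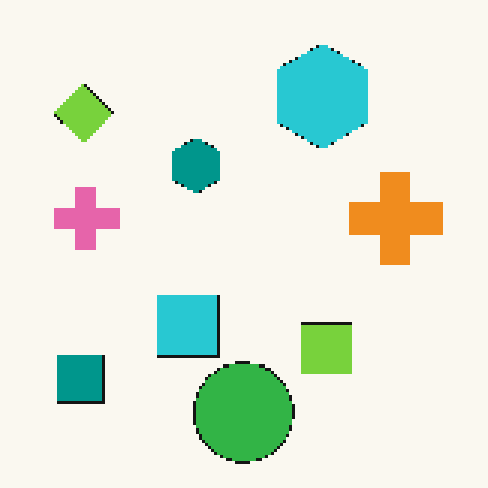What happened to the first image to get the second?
It was lightly pixelated (a mild mosaic effect).

Shapes are reduced to large square blocks; fine edges and outlines are lost — a downscale-then-upscale (mosaic) effect.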